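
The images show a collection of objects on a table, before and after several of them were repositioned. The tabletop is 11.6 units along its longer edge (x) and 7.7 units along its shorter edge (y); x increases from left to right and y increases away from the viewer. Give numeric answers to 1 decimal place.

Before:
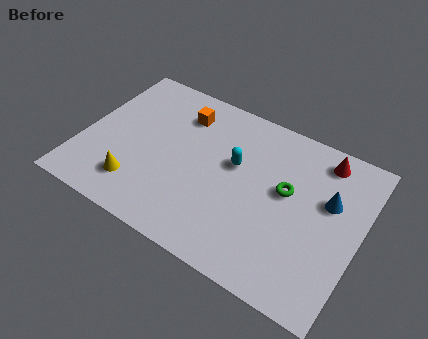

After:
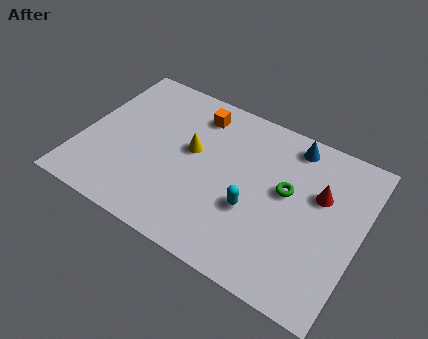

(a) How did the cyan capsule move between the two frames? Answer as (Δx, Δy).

(1.0, -1.7)

The cyan capsule started near (6.3, 4.6) and ended near (7.3, 2.9).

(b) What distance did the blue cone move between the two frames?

2.6

The blue cone was near (10.2, 4.8) before and (8.4, 6.7) after, so it travelled √(1.8² + 1.9²) ≈ 2.6 units.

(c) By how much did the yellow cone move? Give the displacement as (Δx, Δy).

(1.9, 2.7)

From the two frames, the yellow cone sits at roughly (2.6, 1.7) before and (4.5, 4.4) after.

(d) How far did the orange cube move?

0.7

From (3.8, 6.0) to (4.4, 6.3), the orange cube covered √(0.6² + 0.3²) ≈ 0.7 units.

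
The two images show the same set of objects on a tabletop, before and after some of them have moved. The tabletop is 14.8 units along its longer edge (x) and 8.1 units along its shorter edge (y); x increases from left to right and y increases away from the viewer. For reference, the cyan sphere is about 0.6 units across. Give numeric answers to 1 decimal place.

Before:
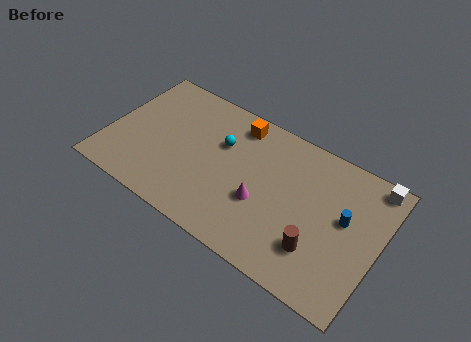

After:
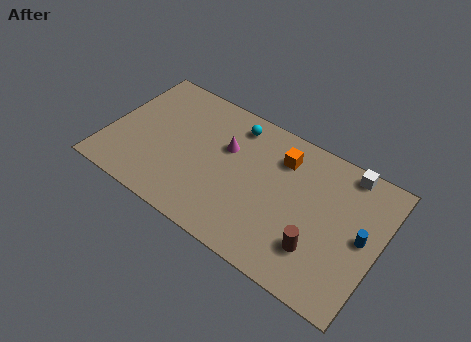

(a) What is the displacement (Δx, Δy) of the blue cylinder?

(1.0, -0.5)

The blue cylinder started near (12.9, 4.6) and ended near (13.9, 4.1).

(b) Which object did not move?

the brown cylinder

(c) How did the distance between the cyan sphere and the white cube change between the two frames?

-2.1

Before: roughly 8.2 units apart; after: 6.1. That's 2.1 units closer together.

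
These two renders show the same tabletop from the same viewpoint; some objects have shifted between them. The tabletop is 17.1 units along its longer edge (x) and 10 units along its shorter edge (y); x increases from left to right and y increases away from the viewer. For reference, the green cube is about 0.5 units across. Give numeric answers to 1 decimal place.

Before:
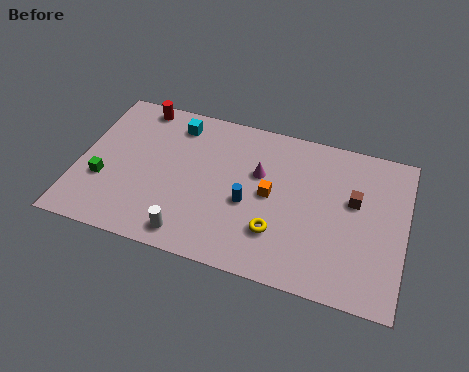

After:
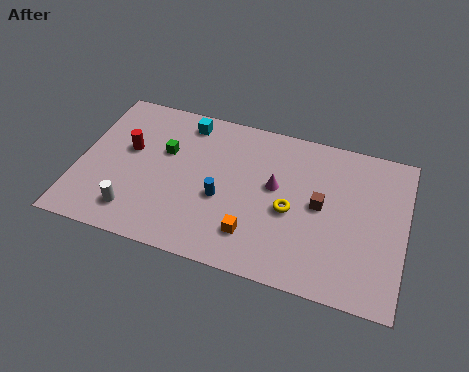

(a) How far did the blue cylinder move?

1.4

From (9.0, 4.2) to (7.6, 4.1), the blue cylinder covered √(1.4² + 0.1²) ≈ 1.4 units.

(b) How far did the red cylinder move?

3.1

The red cylinder moved from about (2.7, 9.0) to (2.5, 5.9), a distance of √(0.2² + 3.1²) ≈ 3.1.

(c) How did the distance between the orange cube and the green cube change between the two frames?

-2.4

The distance was about 8.8 in the first image and 6.4 in the second, so they moved 2.4 units closer together.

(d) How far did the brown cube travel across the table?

1.9

The brown cube was near (14.4, 6.0) before and (12.7, 5.2) after, so it travelled √(1.7² + 0.8²) ≈ 1.9 units.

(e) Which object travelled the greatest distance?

the green cube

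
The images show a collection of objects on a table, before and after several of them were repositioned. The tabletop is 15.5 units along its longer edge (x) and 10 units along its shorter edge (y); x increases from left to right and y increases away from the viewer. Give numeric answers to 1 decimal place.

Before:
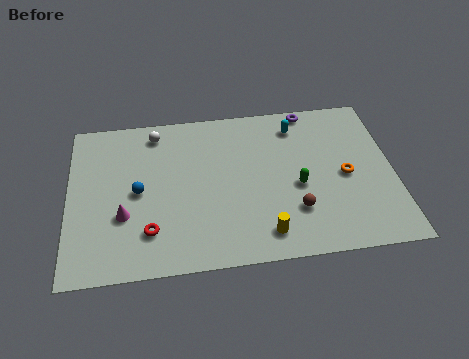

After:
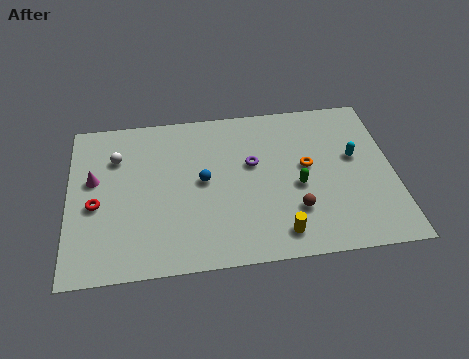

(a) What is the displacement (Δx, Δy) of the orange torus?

(-1.8, 0.8)

The orange torus started near (13.2, 4.7) and ended near (11.4, 5.5).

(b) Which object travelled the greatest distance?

the purple torus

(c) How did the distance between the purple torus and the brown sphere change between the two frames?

-2.8

The distance was about 6.5 in the first image and 3.7 in the second, so they moved 2.8 units closer together.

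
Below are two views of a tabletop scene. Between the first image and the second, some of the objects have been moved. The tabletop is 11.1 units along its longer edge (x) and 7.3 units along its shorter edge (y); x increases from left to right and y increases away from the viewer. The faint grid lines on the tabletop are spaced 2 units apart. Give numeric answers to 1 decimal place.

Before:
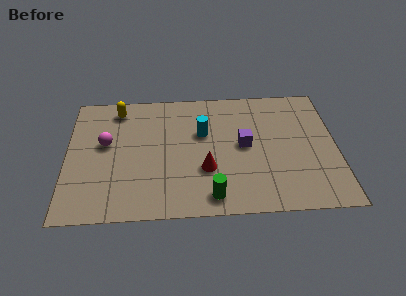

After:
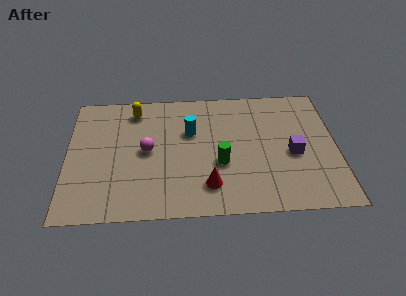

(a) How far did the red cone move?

0.9

The red cone was near (5.7, 2.5) before and (5.8, 1.6) after, so it travelled √(0.1² + 0.9²) ≈ 0.9 units.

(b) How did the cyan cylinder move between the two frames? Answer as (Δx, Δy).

(-0.5, 0.1)

The cyan cylinder was at about (5.6, 4.6) and moved to about (5.1, 4.7).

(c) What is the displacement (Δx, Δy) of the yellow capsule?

(0.7, -0.1)

From the two frames, the yellow capsule sits at roughly (2.1, 6.2) before and (2.8, 6.1) after.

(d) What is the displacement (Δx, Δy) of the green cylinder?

(0.4, 1.8)

From the two frames, the green cylinder sits at roughly (5.9, 1.0) before and (6.3, 2.8) after.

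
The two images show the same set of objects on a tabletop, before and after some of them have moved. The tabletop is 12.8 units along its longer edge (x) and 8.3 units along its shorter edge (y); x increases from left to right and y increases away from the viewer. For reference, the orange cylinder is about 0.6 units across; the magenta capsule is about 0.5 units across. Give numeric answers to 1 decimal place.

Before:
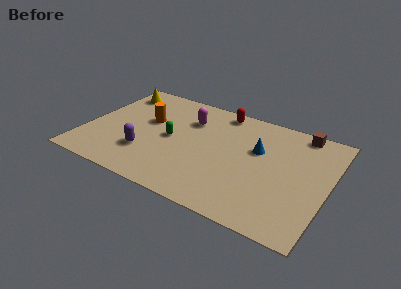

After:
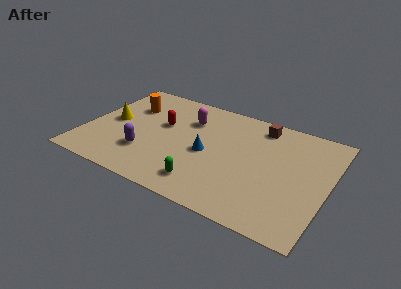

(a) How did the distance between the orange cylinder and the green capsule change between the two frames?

+4.7

They were about 1.7 units apart before and 6.4 after — 4.7 units further apart.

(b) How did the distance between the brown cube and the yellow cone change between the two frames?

-1.8

The distance was about 9.9 in the first image and 8.1 in the second, so they moved 1.8 units closer together.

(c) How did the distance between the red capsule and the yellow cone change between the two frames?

-2.9

The distance was about 5.6 in the first image and 2.7 in the second, so they moved 2.9 units closer together.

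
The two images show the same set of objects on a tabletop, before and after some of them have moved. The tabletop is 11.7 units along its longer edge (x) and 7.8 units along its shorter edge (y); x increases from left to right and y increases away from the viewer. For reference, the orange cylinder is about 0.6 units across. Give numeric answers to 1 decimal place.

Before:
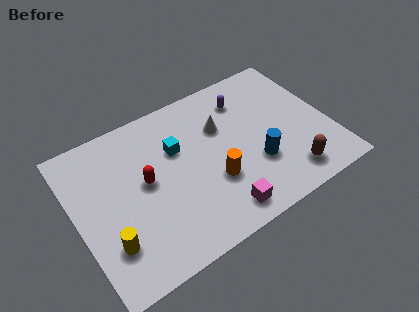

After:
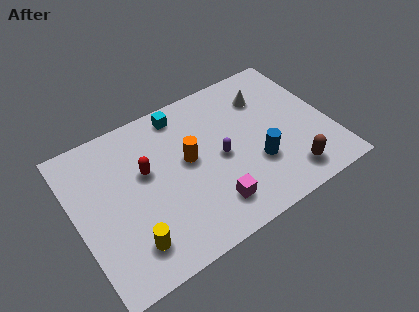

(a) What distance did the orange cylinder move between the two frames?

1.8

The orange cylinder moved from about (6.1, 2.7) to (5.2, 4.3), a distance of √(0.9² + 1.6²) ≈ 1.8.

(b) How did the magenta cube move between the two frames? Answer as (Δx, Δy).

(-0.3, 0.5)

The magenta cube started near (6.1, 1.1) and ended near (5.8, 1.6).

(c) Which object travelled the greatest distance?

the purple capsule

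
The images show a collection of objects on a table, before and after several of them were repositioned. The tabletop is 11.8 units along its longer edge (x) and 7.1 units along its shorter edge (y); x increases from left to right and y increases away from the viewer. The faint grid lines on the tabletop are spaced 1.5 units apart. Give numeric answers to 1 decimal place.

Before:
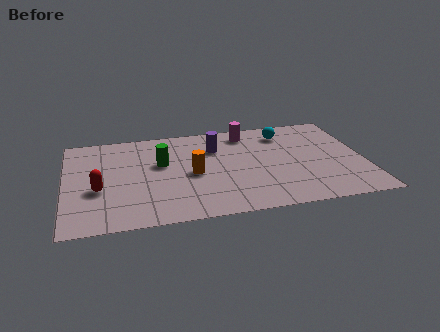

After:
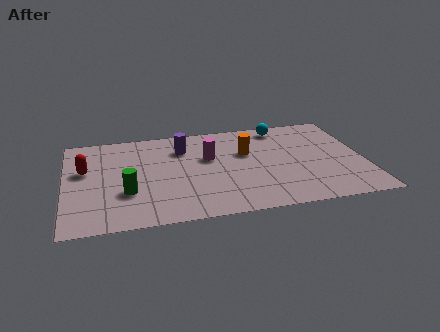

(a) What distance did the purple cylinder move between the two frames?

1.3

The purple cylinder was near (6.0, 5.1) before and (4.7, 5.3) after, so it travelled √(1.3² + 0.2²) ≈ 1.3 units.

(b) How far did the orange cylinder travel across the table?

2.5

From (5.0, 3.3) to (7.2, 4.5), the orange cylinder covered √(2.2² + 1.2²) ≈ 2.5 units.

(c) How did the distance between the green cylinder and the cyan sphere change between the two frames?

+2.2

Before: roughly 5.2 units apart; after: 7.4. That's 2.2 units further apart.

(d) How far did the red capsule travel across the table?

1.6

The red capsule was near (1.3, 2.8) before and (0.8, 4.3) after, so it travelled √(0.5² + 1.5²) ≈ 1.6 units.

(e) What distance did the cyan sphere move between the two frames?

0.5

The cyan sphere moved from about (8.8, 5.7) to (8.7, 6.2), a distance of √(0.1² + 0.5²) ≈ 0.5.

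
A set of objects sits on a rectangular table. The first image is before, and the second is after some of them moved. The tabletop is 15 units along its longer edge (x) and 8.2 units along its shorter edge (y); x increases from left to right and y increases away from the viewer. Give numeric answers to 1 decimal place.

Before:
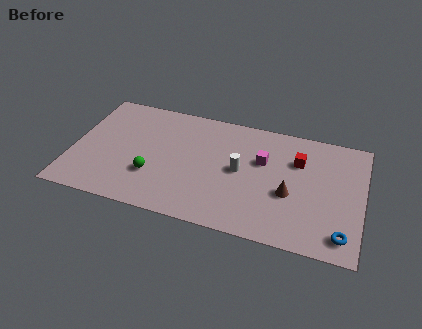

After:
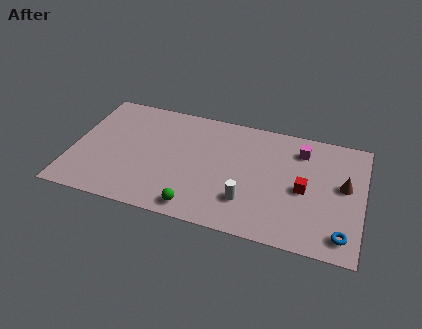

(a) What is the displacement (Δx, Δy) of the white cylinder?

(0.5, -2.0)

The white cylinder started near (8.7, 4.2) and ended near (9.2, 2.2).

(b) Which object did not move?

the blue torus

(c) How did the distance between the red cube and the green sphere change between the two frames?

-1.9

Before: roughly 7.9 units apart; after: 6.0. That's 1.9 units closer together.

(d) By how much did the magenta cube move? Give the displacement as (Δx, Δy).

(1.9, 1.3)

The magenta cube was at about (9.8, 5.2) and moved to about (11.7, 6.5).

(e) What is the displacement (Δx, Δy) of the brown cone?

(2.7, 1.3)

From the two frames, the brown cone sits at roughly (11.3, 3.3) before and (14.0, 4.6) after.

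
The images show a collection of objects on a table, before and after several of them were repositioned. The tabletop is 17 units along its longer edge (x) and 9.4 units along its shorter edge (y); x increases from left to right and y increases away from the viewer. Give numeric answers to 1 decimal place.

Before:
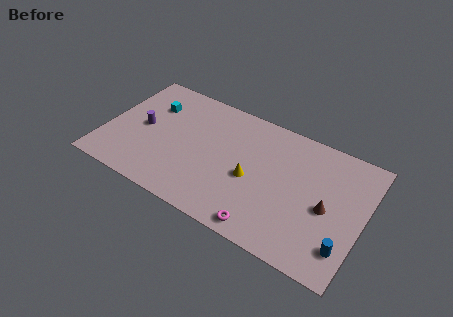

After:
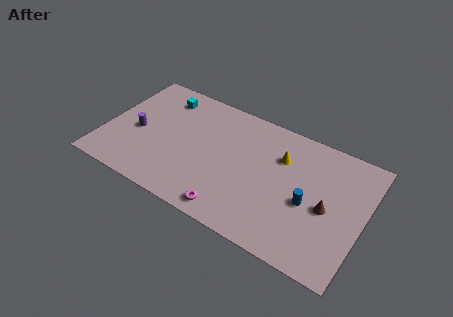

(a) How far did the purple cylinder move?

0.6

From (2.4, 4.7) to (2.1, 4.2), the purple cylinder covered √(0.3² + 0.5²) ≈ 0.6 units.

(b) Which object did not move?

the brown cone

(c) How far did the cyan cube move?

1.2

From (2.7, 6.7) to (3.3, 7.7), the cyan cube covered √(0.6² + 1.0²) ≈ 1.2 units.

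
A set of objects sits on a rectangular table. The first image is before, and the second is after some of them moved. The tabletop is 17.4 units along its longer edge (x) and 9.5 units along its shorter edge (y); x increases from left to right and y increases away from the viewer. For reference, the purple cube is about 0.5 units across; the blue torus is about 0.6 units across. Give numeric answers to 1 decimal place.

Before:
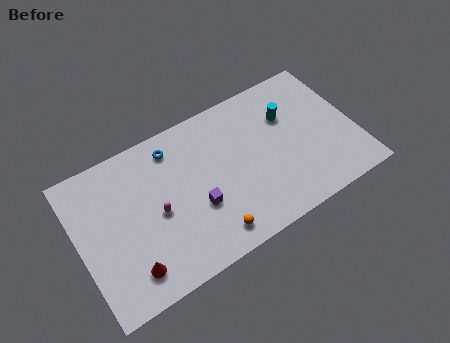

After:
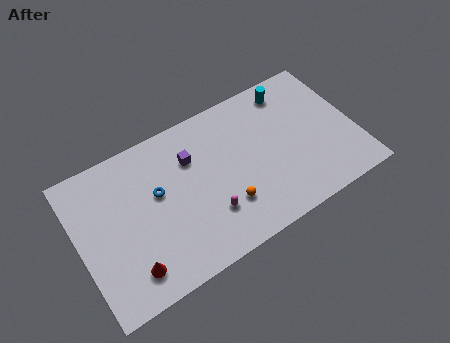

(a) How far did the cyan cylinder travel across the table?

1.6

From (13.5, 6.5) to (13.9, 8.1), the cyan cylinder covered √(0.4² + 1.6²) ≈ 1.6 units.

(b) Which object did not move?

the red cone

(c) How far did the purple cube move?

3.2

The purple cube was near (7.2, 3.5) before and (7.3, 6.7) after, so it travelled √(0.1² + 3.2²) ≈ 3.2 units.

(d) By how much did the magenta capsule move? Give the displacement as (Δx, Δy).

(3.0, -1.7)

From the two frames, the magenta capsule sits at roughly (4.8, 4.4) before and (7.8, 2.7) after.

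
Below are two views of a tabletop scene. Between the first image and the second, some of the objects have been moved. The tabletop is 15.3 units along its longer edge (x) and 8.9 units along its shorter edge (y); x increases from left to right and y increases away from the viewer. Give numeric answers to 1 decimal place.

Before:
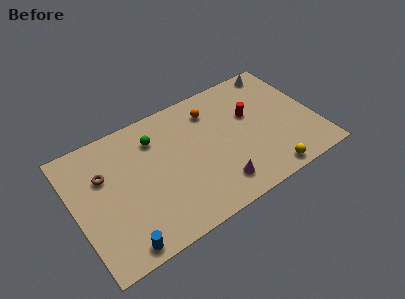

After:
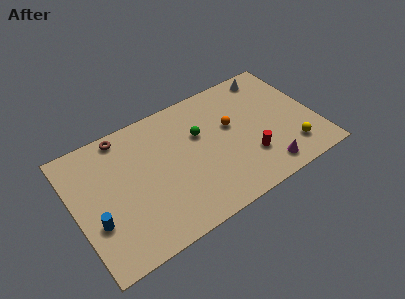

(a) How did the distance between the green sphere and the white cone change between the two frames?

-3.0

They were about 8.4 units apart before and 5.4 after — 3.0 units closer together.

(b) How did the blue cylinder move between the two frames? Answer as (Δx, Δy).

(-1.2, 2.2)

From the two frames, the blue cylinder sits at roughly (2.3, 0.9) before and (1.1, 3.1) after.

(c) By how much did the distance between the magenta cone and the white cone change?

-1.4

Before: roughly 8.1 units apart; after: 6.7. That's 1.4 units closer together.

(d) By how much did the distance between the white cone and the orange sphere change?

-0.8

Before: roughly 4.7 units apart; after: 3.9. That's 0.8 units closer together.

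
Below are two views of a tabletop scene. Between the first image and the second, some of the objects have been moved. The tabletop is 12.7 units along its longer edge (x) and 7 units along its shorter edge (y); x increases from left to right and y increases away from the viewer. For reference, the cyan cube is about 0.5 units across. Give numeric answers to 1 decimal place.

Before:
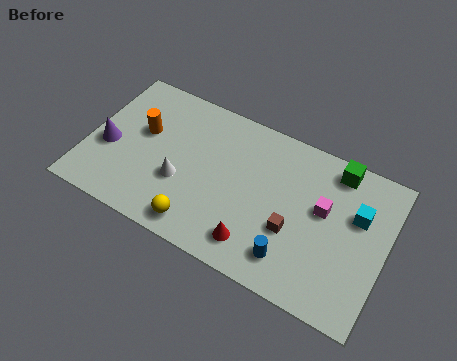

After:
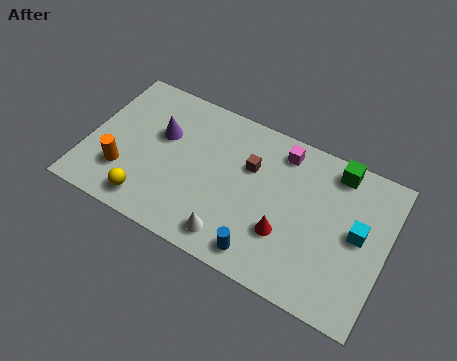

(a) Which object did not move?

the green cube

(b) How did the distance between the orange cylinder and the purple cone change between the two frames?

+0.9

The distance was about 1.8 in the first image and 2.7 in the second, so they moved 0.9 units further apart.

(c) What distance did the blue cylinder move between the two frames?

1.3

The blue cylinder moved from about (9.0, 1.4) to (7.8, 1.0), a distance of √(1.2² + 0.4²) ≈ 1.3.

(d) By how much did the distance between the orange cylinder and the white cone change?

+2.4

Before: roughly 2.5 units apart; after: 4.9. That's 2.4 units further apart.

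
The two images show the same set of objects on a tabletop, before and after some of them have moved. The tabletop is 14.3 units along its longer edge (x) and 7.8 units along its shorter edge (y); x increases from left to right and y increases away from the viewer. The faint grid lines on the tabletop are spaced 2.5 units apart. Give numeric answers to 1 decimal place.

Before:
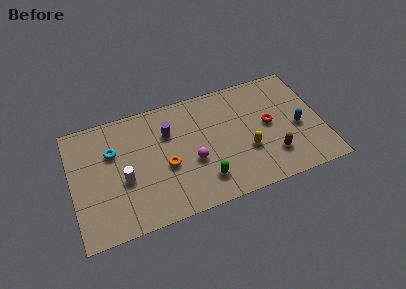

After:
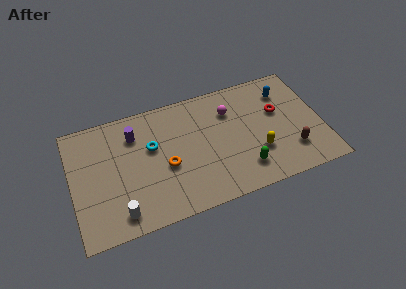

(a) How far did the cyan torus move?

2.2

From (2.4, 5.2) to (4.6, 4.8), the cyan torus covered √(2.2² + 0.4²) ≈ 2.2 units.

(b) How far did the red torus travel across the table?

0.9

The red torus moved from about (11.3, 4.1) to (11.9, 4.8), a distance of √(0.6² + 0.7²) ≈ 0.9.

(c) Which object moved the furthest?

the magenta sphere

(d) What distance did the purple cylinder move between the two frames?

2.0

The purple cylinder moved from about (5.6, 5.4) to (3.7, 5.9), a distance of √(1.9² + 0.5²) ≈ 2.0.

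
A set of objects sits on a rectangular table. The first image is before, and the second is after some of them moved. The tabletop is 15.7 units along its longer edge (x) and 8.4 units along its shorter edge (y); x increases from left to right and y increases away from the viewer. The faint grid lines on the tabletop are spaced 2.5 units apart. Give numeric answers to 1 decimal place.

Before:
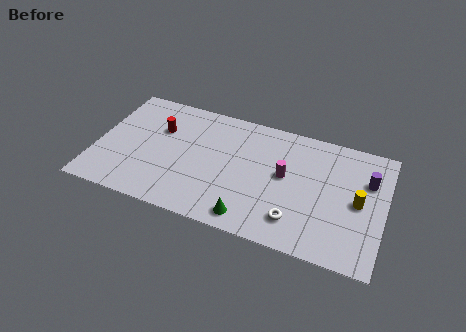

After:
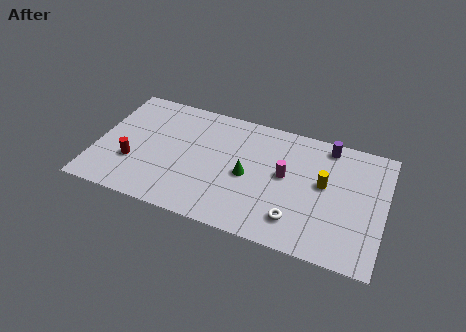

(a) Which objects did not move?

the magenta cylinder and the white torus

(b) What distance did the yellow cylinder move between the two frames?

2.0

The yellow cylinder was near (14.3, 4.1) before and (12.4, 4.7) after, so it travelled √(1.9² + 0.6²) ≈ 2.0 units.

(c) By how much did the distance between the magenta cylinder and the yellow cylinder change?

-1.9

They were about 4.0 units apart before and 2.1 after — 1.9 units closer together.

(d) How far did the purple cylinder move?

2.9

The purple cylinder was near (14.7, 5.7) before and (12.4, 7.4) after, so it travelled √(2.3² + 1.7²) ≈ 2.9 units.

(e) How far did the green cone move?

2.8

The green cone moved from about (8.7, 1.1) to (8.3, 3.9), a distance of √(0.4² + 2.8²) ≈ 2.8.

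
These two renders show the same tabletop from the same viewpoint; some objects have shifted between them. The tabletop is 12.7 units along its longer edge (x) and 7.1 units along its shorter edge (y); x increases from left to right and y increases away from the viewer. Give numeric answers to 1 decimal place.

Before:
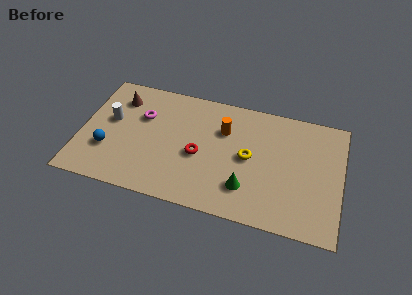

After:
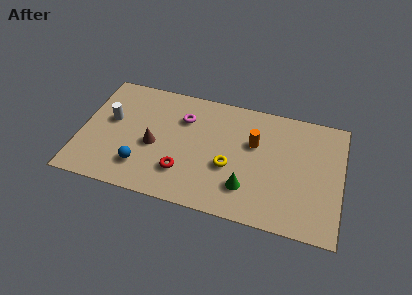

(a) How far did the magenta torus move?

2.0

The magenta torus was near (2.9, 4.7) before and (4.9, 5.1) after, so it travelled √(2.0² + 0.4²) ≈ 2.0 units.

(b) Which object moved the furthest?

the brown cone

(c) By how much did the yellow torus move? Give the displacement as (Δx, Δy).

(-0.9, -0.8)

The yellow torus was at about (8.2, 3.6) and moved to about (7.3, 2.8).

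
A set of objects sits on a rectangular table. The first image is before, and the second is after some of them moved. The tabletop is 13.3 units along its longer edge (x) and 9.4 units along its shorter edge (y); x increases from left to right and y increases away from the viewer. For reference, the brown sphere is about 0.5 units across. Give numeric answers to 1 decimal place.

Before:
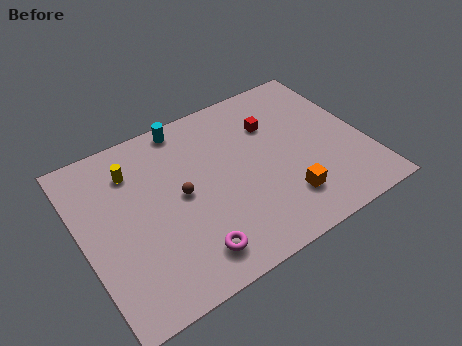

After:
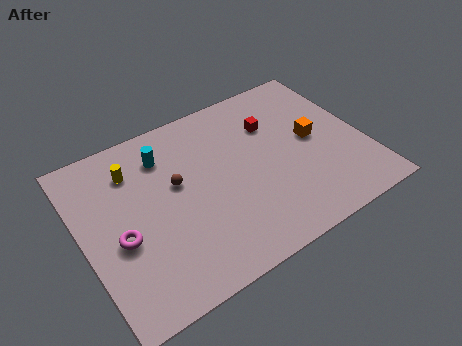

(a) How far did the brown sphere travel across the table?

0.7

From (4.6, 4.8) to (4.5, 5.5), the brown sphere covered √(0.1² + 0.7²) ≈ 0.7 units.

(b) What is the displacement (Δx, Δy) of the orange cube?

(1.9, 2.7)

The orange cube started near (9.1, 2.2) and ended near (11.0, 4.9).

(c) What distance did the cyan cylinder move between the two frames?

1.7

The cyan cylinder moved from about (5.4, 8.5) to (4.2, 7.3), a distance of √(1.2² + 1.2²) ≈ 1.7.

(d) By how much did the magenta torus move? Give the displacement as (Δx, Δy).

(-2.9, 2.3)

From the two frames, the magenta torus sits at roughly (4.5, 1.6) before and (1.6, 3.9) after.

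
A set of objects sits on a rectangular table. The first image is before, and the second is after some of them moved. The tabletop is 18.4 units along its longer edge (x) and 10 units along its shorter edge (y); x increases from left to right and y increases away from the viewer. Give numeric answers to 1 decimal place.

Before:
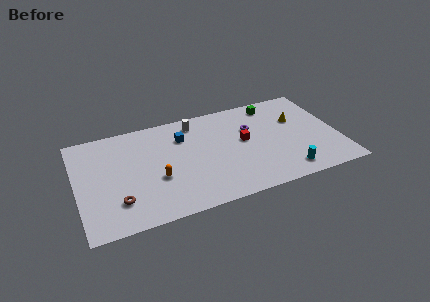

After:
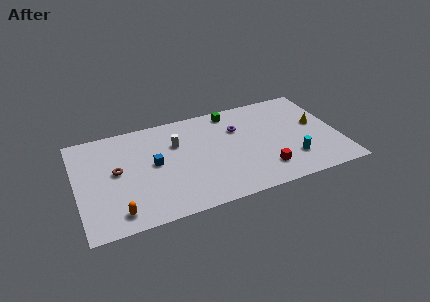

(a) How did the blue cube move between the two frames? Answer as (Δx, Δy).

(-2.2, -2.0)

From the two frames, the blue cube sits at roughly (7.6, 7.3) before and (5.4, 5.3) after.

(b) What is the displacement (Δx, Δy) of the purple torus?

(-0.9, 0.3)

The purple torus was at about (12.4, 6.6) and moved to about (11.5, 6.9).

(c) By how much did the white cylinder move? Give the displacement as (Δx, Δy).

(-1.5, -1.7)

The white cylinder started near (8.6, 8.5) and ended near (7.1, 6.8).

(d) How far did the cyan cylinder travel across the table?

1.2

From (14.4, 1.5) to (14.9, 2.6), the cyan cylinder covered √(0.5² + 1.1²) ≈ 1.2 units.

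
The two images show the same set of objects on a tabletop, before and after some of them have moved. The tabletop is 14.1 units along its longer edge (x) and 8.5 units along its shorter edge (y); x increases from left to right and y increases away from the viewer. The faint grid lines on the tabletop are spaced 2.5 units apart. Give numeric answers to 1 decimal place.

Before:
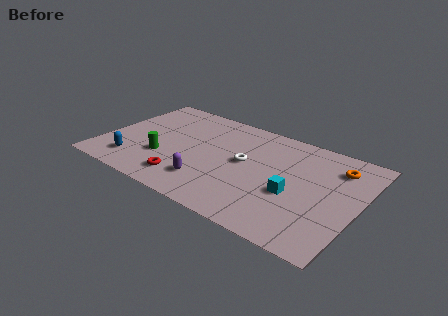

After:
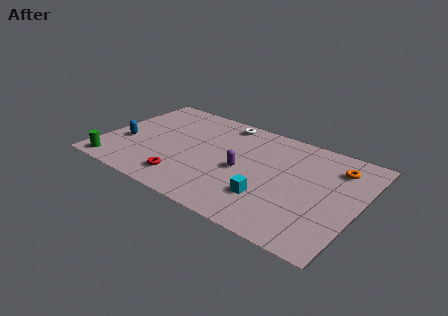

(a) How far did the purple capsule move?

2.5

The purple capsule was near (6.2, 2.0) before and (7.8, 3.9) after, so it travelled √(1.6² + 1.9²) ≈ 2.5 units.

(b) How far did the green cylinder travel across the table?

3.1

The green cylinder was near (3.5, 2.8) before and (1.1, 0.9) after, so it travelled √(2.4² + 1.9²) ≈ 3.1 units.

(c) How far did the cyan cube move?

1.6

From (10.7, 3.4) to (9.5, 2.4), the cyan cube covered √(1.2² + 1.0²) ≈ 1.6 units.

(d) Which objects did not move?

the red torus and the orange torus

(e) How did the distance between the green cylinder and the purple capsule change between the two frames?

+4.5

The distance was about 2.8 in the first image and 7.3 in the second, so they moved 4.5 units further apart.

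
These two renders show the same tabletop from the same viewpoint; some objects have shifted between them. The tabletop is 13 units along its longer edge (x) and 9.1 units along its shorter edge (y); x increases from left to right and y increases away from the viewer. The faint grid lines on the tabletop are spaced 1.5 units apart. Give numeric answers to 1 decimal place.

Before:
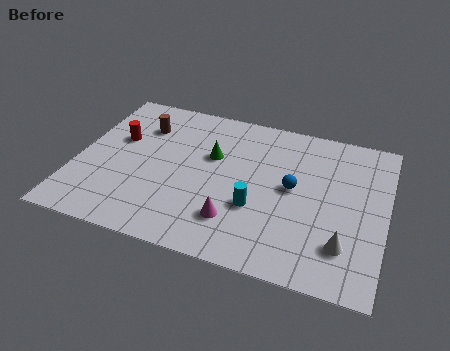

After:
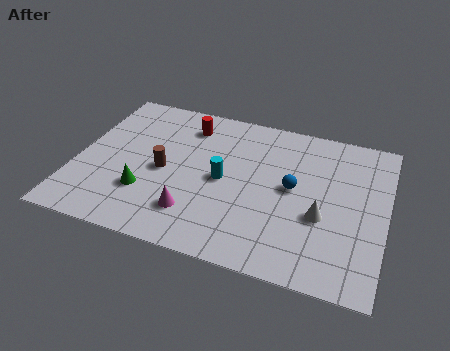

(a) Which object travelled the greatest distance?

the green cone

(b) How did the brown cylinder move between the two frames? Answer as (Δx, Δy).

(1.2, -2.5)

The brown cylinder started near (2.5, 6.7) and ended near (3.7, 4.2).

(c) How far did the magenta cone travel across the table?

1.7

The magenta cone was near (6.9, 2.2) before and (5.2, 2.1) after, so it travelled √(1.7² + 0.1²) ≈ 1.7 units.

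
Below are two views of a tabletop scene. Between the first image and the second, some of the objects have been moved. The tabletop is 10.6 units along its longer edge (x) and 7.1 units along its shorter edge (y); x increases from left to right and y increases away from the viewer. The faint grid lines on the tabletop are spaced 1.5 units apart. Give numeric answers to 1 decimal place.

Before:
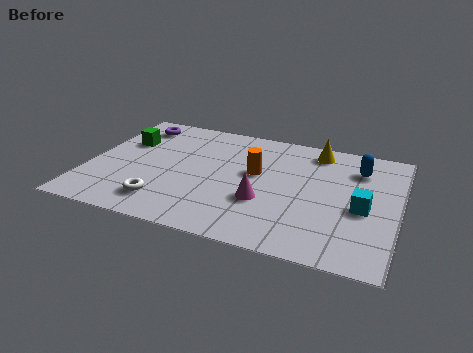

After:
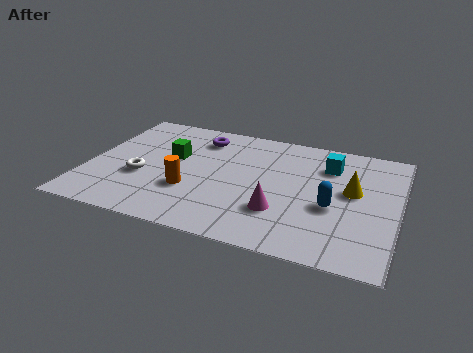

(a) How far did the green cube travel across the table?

1.8

The green cube moved from about (1.1, 4.7) to (2.8, 4.2), a distance of √(1.7² + 0.5²) ≈ 1.8.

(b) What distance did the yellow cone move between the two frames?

2.5

The yellow cone moved from about (7.6, 6.1) to (9.0, 4.0), a distance of √(1.4² + 2.1²) ≈ 2.5.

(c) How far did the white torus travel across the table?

1.6

The white torus was near (2.8, 1.4) before and (1.9, 2.7) after, so it travelled √(0.9² + 1.3²) ≈ 1.6 units.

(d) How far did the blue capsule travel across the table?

2.6

The blue capsule was near (9.1, 5.4) before and (8.4, 2.9) after, so it travelled √(0.7² + 2.5²) ≈ 2.6 units.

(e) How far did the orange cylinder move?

2.7

The orange cylinder moved from about (5.7, 4.1) to (3.6, 2.4), a distance of √(2.1² + 1.7²) ≈ 2.7.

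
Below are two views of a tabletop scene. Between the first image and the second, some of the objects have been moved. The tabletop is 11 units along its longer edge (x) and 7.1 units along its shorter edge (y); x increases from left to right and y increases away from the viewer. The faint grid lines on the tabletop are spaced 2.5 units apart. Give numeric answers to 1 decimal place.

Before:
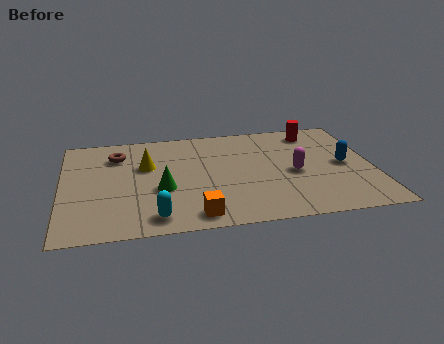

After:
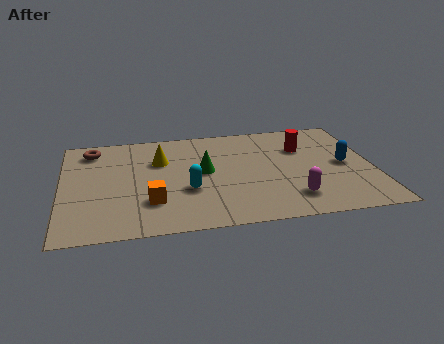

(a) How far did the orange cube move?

1.9

The orange cube was near (4.6, 0.9) before and (3.1, 2.0) after, so it travelled √(1.5² + 1.1²) ≈ 1.9 units.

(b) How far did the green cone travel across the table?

1.8

From (3.5, 2.8) to (5.0, 3.8), the green cone covered √(1.5² + 1.0²) ≈ 1.8 units.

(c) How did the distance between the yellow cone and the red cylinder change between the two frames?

-1.2

The distance was about 6.3 in the first image and 5.1 in the second, so they moved 1.2 units closer together.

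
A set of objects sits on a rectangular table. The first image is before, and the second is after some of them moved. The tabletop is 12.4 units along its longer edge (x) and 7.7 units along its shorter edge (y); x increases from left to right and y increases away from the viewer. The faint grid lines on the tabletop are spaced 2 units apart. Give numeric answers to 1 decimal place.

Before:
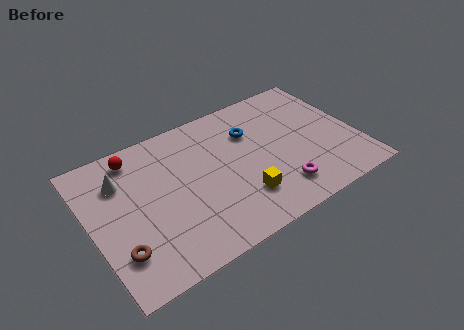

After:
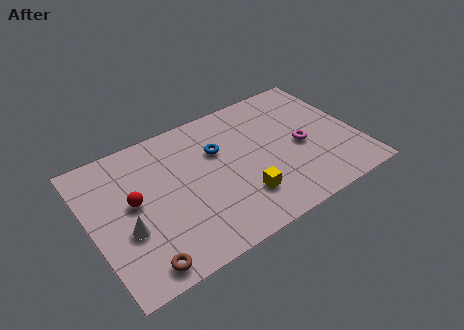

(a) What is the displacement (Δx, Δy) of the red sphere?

(-0.4, -2.4)

From the two frames, the red sphere sits at roughly (2.4, 6.6) before and (2.0, 4.2) after.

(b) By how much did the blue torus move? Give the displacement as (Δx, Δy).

(-1.6, -0.3)

The blue torus was at about (7.7, 5.4) and moved to about (6.1, 5.1).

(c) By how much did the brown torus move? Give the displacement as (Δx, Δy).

(0.8, -1.1)

The brown torus was at about (1.0, 2.0) and moved to about (1.8, 0.9).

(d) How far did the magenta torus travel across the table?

2.4

From (8.4, 1.6) to (9.8, 3.5), the magenta torus covered √(1.4² + 1.9²) ≈ 2.4 units.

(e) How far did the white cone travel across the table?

2.7

The white cone was near (1.6, 5.6) before and (1.5, 2.9) after, so it travelled √(0.1² + 2.7²) ≈ 2.7 units.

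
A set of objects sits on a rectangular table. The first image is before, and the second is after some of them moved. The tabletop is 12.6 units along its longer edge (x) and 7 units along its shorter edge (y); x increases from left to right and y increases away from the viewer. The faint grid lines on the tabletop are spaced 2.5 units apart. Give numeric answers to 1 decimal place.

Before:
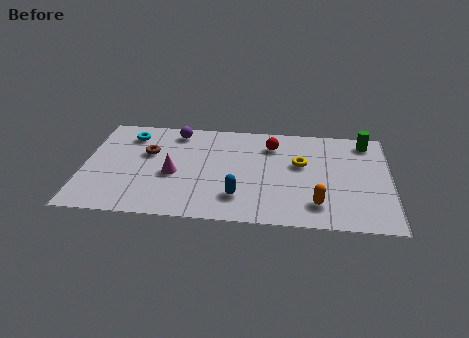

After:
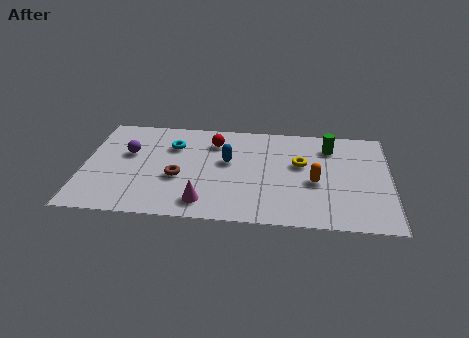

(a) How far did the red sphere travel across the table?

2.4

The red sphere moved from about (7.7, 5.4) to (5.3, 5.4), a distance of √(2.4² + 0.0²) ≈ 2.4.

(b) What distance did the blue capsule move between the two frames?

2.5

From (6.4, 1.7) to (5.9, 4.1), the blue capsule covered √(0.5² + 2.4²) ≈ 2.5 units.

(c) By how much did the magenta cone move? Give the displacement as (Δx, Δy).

(1.3, -1.8)

The magenta cone was at about (3.7, 3.0) and moved to about (5.0, 1.2).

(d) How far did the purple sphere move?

2.5

From (3.7, 6.0) to (1.8, 4.3), the purple sphere covered √(1.9² + 1.7²) ≈ 2.5 units.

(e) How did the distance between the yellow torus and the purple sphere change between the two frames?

+1.6

Before: roughly 5.5 units apart; after: 7.1. That's 1.6 units further apart.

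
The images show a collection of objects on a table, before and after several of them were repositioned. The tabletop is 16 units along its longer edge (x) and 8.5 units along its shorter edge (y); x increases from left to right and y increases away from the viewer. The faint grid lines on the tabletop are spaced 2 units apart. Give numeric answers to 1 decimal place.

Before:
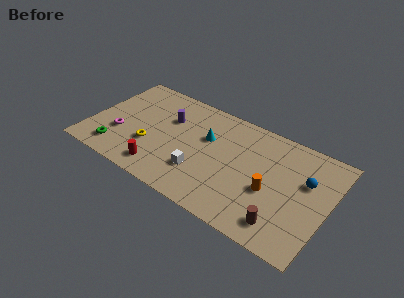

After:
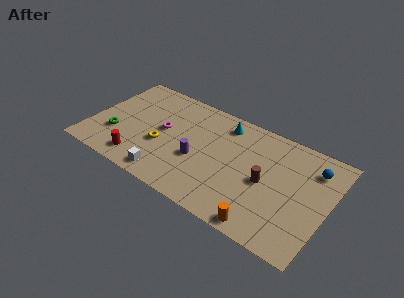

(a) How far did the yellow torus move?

0.8

The yellow torus moved from about (4.2, 2.9) to (4.9, 3.3), a distance of √(0.7² + 0.4²) ≈ 0.8.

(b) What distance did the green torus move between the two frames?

1.2

The green torus moved from about (2.1, 1.5) to (1.8, 2.7), a distance of √(0.3² + 1.2²) ≈ 1.2.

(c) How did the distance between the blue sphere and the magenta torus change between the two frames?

-2.5

The distance was about 12.6 in the first image and 10.1 in the second, so they moved 2.5 units closer together.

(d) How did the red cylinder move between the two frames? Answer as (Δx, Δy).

(-1.5, 0.0)

The red cylinder started near (5.2, 1.4) and ended near (3.7, 1.4).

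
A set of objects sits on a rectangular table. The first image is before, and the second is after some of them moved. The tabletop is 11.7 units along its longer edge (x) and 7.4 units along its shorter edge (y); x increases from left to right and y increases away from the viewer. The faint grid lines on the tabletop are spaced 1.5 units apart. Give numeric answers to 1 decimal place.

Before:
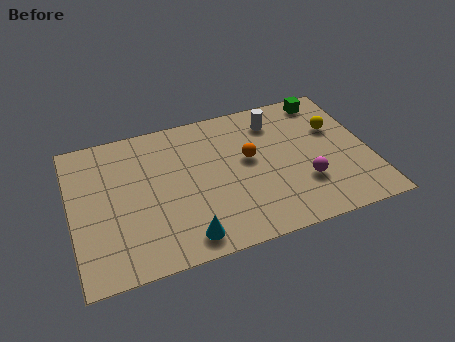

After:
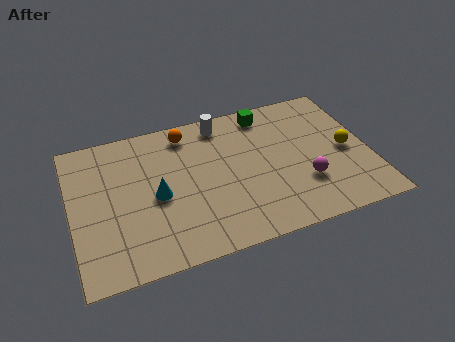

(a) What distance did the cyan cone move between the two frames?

2.6

From (4.2, 1.0) to (3.3, 3.4), the cyan cone covered √(0.9² + 2.4²) ≈ 2.6 units.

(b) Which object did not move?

the magenta sphere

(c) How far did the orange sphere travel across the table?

3.1

The orange sphere moved from about (7.0, 4.2) to (4.7, 6.3), a distance of √(2.3² + 2.1²) ≈ 3.1.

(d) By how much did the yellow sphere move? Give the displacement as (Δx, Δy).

(0.3, -1.3)

The yellow sphere was at about (10.5, 4.8) and moved to about (10.8, 3.5).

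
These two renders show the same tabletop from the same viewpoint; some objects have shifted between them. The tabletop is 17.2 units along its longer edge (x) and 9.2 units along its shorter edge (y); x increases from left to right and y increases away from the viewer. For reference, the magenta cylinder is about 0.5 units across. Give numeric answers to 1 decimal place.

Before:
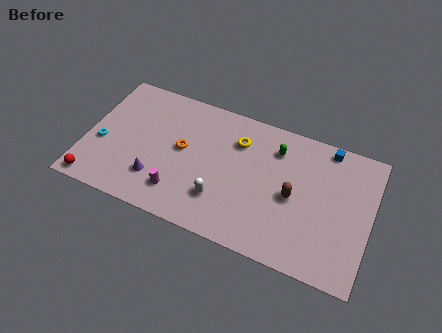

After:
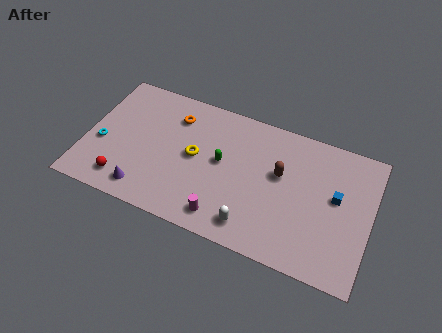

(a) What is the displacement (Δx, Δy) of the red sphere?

(1.7, 0.7)

The red sphere was at about (0.9, 0.9) and moved to about (2.6, 1.6).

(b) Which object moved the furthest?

the green capsule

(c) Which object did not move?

the cyan torus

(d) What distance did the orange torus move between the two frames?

2.2

The orange torus moved from about (5.8, 5.0) to (5.1, 7.1), a distance of √(0.7² + 2.1²) ≈ 2.2.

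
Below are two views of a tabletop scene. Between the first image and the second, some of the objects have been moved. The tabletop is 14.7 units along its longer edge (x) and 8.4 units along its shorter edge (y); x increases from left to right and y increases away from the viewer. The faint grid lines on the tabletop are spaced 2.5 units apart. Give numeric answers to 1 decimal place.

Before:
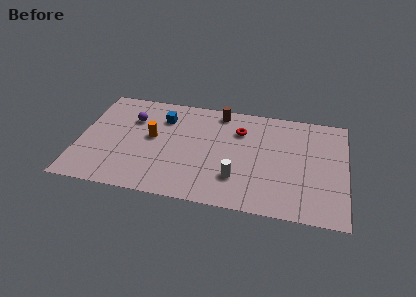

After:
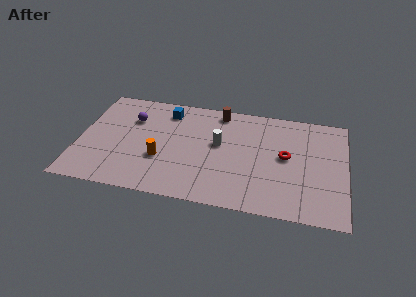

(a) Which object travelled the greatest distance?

the red torus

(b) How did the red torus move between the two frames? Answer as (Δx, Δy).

(2.6, -1.6)

The red torus was at about (8.8, 6.1) and moved to about (11.4, 4.5).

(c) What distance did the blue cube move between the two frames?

0.6

From (4.5, 6.3) to (4.7, 6.9), the blue cube covered √(0.2² + 0.6²) ≈ 0.6 units.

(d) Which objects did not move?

the brown cylinder and the purple sphere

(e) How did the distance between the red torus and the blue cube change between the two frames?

+2.8

Before: roughly 4.3 units apart; after: 7.1. That's 2.8 units further apart.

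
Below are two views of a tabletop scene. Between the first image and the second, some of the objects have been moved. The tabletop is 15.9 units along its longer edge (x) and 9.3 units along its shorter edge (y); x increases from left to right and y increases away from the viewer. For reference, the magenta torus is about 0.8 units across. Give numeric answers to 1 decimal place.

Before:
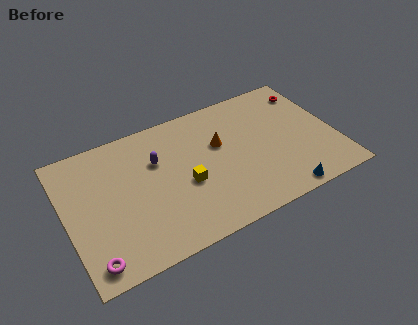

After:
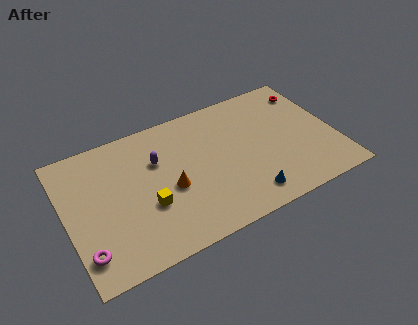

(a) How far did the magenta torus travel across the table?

0.8

The magenta torus was near (1.1, 1.2) before and (0.8, 1.9) after, so it travelled √(0.3² + 0.7²) ≈ 0.8 units.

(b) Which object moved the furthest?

the orange cone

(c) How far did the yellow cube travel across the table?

2.4

The yellow cube was near (6.9, 3.9) before and (4.6, 3.4) after, so it travelled √(2.3² + 0.5²) ≈ 2.4 units.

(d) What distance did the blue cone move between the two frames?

2.1

The blue cone was near (12.2, 0.8) before and (10.2, 1.5) after, so it travelled √(2.0² + 0.7²) ≈ 2.1 units.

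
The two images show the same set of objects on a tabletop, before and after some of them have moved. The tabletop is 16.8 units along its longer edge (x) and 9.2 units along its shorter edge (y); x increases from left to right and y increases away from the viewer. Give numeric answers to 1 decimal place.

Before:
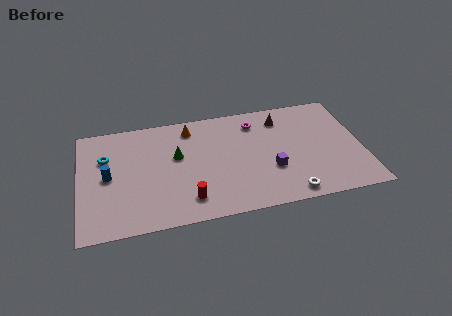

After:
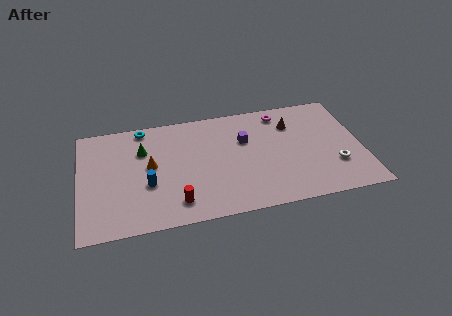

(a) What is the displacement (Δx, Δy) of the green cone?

(-2.0, 0.9)

From the two frames, the green cone sits at roughly (5.8, 5.5) before and (3.8, 6.4) after.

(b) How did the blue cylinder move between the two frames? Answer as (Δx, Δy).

(2.3, -1.1)

The blue cylinder was at about (1.7, 4.6) and moved to about (4.0, 3.5).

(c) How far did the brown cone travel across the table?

0.8

From (12.2, 7.4) to (12.8, 6.8), the brown cone covered √(0.6² + 0.6²) ≈ 0.8 units.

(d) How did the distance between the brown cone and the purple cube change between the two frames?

-1.3

They were about 4.3 units apart before and 3.0 after — 1.3 units closer together.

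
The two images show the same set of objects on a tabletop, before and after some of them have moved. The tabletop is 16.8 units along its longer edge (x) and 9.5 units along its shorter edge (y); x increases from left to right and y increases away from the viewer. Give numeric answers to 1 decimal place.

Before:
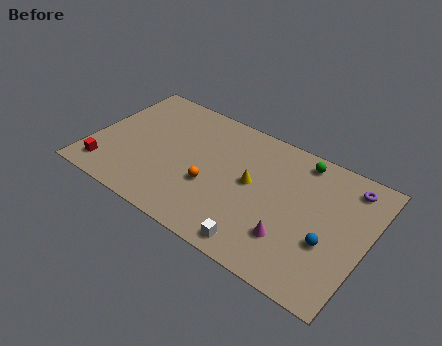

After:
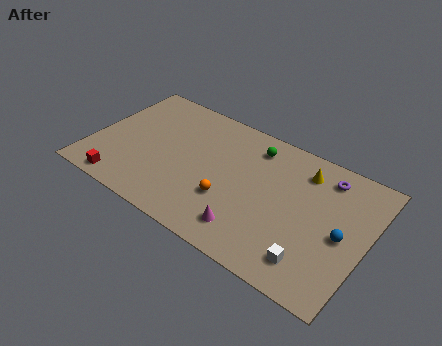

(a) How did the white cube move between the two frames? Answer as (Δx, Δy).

(3.1, 0.7)

The white cube was at about (10.9, 1.1) and moved to about (14.0, 1.8).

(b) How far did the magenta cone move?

2.5

The magenta cone moved from about (12.6, 2.6) to (10.2, 1.8), a distance of √(2.4² + 0.8²) ≈ 2.5.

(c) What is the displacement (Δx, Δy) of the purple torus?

(-1.4, -0.1)

The purple torus was at about (15.3, 8.0) and moved to about (13.9, 7.9).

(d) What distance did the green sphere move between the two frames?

2.8

The green sphere moved from about (12.3, 8.3) to (9.5, 7.8), a distance of √(2.8² + 0.5²) ≈ 2.8.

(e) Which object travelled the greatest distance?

the yellow cone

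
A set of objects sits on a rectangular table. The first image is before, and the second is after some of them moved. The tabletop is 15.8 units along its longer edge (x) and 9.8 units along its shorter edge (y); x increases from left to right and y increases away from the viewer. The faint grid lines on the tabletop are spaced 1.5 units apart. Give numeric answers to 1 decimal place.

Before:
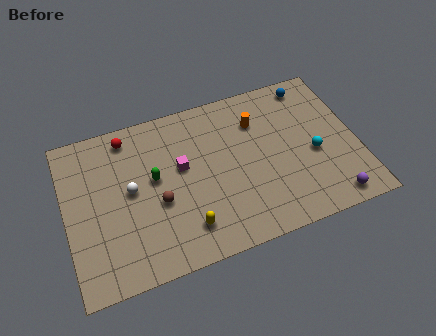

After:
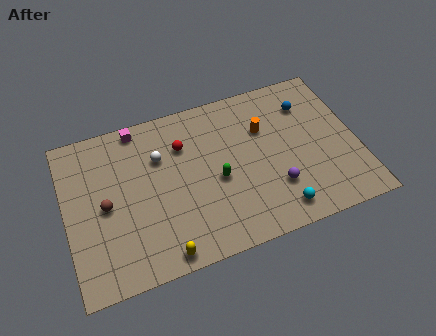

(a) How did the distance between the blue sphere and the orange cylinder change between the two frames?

-0.8

They were about 3.4 units apart before and 2.6 after — 0.8 units closer together.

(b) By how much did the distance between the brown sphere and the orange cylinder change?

+2.5

Before: roughly 6.5 units apart; after: 9.0. That's 2.5 units further apart.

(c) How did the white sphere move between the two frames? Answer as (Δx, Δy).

(1.7, 1.5)

The white sphere started near (3.5, 5.2) and ended near (5.2, 6.7).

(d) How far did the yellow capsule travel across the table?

1.8

The yellow capsule moved from about (6.2, 2.0) to (4.8, 0.9), a distance of √(1.4² + 1.1²) ≈ 1.8.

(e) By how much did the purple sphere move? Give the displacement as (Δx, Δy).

(-2.9, 1.7)

From the two frames, the purple sphere sits at roughly (14.0, 1.1) before and (11.1, 2.8) after.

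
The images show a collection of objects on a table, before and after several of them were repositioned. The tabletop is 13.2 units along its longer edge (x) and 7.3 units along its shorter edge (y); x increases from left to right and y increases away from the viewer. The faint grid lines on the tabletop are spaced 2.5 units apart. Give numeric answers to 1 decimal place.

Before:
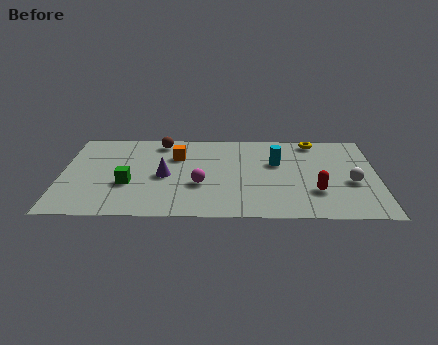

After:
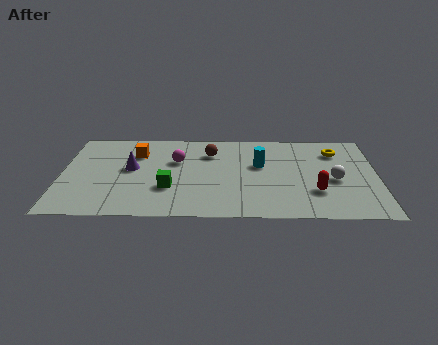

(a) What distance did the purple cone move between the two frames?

1.5

From (4.3, 3.4) to (2.9, 4.0), the purple cone covered √(1.4² + 0.6²) ≈ 1.5 units.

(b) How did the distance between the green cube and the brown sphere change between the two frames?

-0.4

Before: roughly 3.8 units apart; after: 3.4. That's 0.4 units closer together.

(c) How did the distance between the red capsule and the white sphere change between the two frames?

-0.4

They were about 1.7 units apart before and 1.3 after — 0.4 units closer together.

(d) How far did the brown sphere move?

2.3

From (4.1, 6.3) to (6.2, 5.4), the brown sphere covered √(2.1² + 0.9²) ≈ 2.3 units.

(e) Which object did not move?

the red capsule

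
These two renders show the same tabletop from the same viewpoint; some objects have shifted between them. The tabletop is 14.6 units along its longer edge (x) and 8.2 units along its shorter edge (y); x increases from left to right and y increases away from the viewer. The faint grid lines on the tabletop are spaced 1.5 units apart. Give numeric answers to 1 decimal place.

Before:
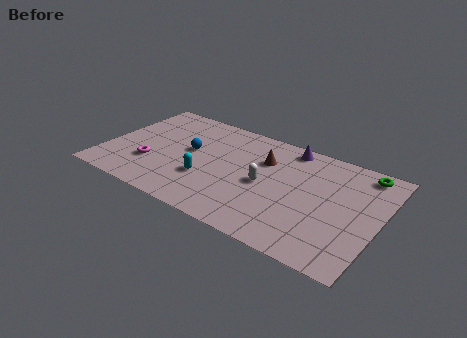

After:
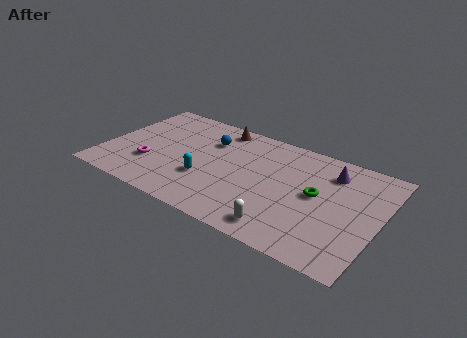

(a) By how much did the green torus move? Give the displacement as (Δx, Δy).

(-2.1, -2.8)

The green torus started near (13.4, 7.2) and ended near (11.3, 4.4).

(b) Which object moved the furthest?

the green torus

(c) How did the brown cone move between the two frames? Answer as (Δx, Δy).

(-2.7, 1.5)

From the two frames, the brown cone sits at roughly (8.3, 5.7) before and (5.6, 7.2) after.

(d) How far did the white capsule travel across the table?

3.0

The white capsule moved from about (8.6, 3.9) to (10.0, 1.2), a distance of √(1.4² + 2.7²) ≈ 3.0.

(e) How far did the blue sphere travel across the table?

1.6

The blue sphere was near (4.4, 4.6) before and (5.3, 5.9) after, so it travelled √(0.9² + 1.3²) ≈ 1.6 units.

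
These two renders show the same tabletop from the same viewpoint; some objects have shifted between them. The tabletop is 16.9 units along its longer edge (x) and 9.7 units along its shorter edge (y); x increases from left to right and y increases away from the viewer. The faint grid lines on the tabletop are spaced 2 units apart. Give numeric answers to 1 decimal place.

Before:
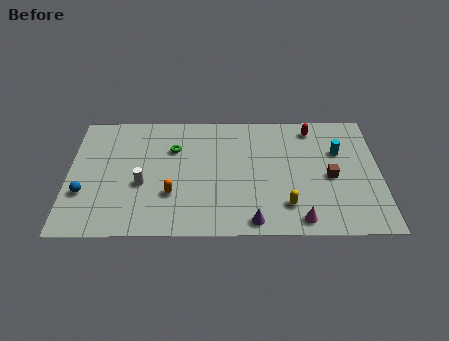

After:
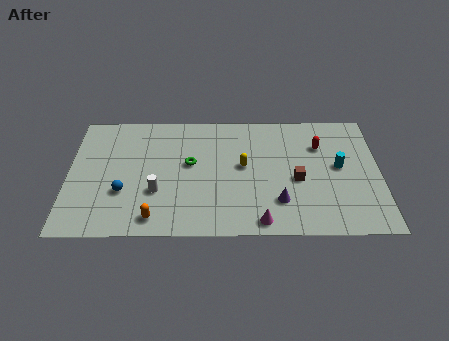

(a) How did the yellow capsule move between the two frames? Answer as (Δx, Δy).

(-2.3, 3.1)

From the two frames, the yellow capsule sits at roughly (11.8, 2.2) before and (9.5, 5.3) after.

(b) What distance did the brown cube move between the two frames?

1.8

The brown cube was near (14.2, 4.4) before and (12.4, 4.2) after, so it travelled √(1.8² + 0.2²) ≈ 1.8 units.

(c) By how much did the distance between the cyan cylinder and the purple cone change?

-2.9

Before: roughly 7.2 units apart; after: 4.3. That's 2.9 units closer together.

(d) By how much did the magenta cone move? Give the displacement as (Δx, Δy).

(-2.1, -0.1)

The magenta cone started near (12.5, 1.1) and ended near (10.4, 1.0).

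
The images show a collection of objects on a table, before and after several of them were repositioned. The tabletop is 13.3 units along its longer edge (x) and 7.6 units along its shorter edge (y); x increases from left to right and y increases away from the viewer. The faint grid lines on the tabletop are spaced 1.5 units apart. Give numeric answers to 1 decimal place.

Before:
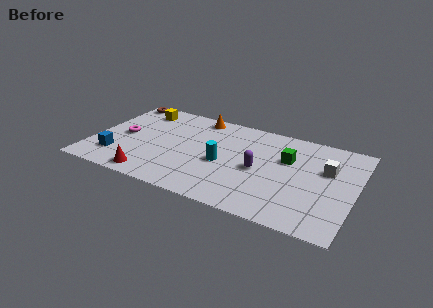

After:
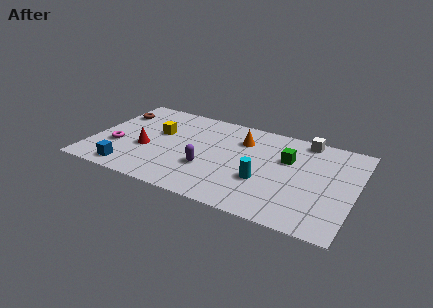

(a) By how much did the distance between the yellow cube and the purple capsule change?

-3.6

They were about 7.0 units apart before and 3.4 after — 3.6 units closer together.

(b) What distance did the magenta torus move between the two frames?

1.0

From (1.5, 3.7) to (1.3, 2.7), the magenta torus covered √(0.2² + 1.0²) ≈ 1.0 units.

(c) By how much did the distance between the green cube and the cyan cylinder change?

-1.1

Before: roughly 3.5 units apart; after: 2.4. That's 1.1 units closer together.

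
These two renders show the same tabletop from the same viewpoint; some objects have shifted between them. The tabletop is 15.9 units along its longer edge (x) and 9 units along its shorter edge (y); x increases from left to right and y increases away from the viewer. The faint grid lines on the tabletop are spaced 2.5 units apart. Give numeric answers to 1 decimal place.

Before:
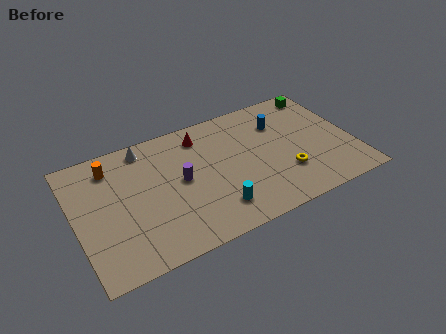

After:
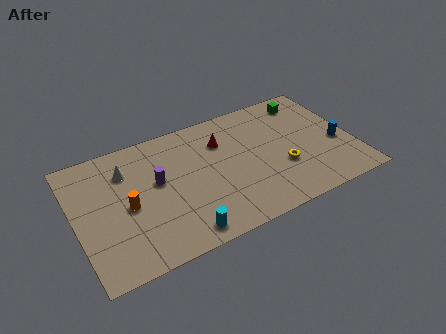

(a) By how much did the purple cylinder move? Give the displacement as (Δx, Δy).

(-1.3, 0.5)

The purple cylinder started near (6.0, 4.7) and ended near (4.7, 5.2).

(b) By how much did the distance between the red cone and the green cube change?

-1.9

The distance was about 7.2 in the first image and 5.3 in the second, so they moved 1.9 units closer together.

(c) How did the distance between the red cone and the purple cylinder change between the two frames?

+1.0

They were about 3.1 units apart before and 4.1 after — 1.0 units further apart.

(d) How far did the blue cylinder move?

4.1

The blue cylinder moved from about (12.0, 6.5) to (15.0, 3.7), a distance of √(3.0² + 2.8²) ≈ 4.1.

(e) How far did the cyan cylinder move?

2.2

The cyan cylinder was near (7.6, 1.9) before and (5.6, 1.1) after, so it travelled √(2.0² + 0.8²) ≈ 2.2 units.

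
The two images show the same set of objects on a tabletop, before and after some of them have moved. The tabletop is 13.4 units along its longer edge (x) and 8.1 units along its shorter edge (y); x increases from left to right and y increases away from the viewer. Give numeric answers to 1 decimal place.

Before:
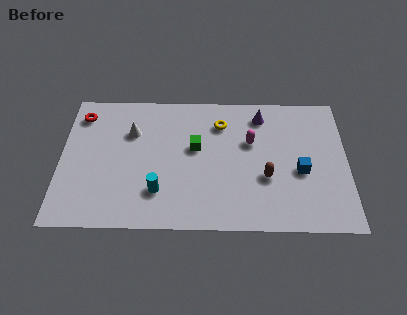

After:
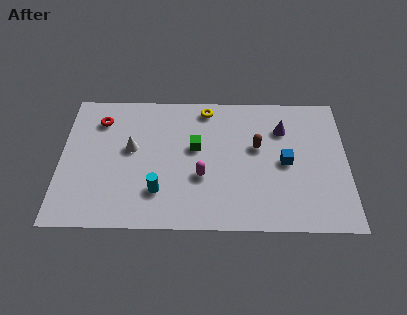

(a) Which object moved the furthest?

the magenta capsule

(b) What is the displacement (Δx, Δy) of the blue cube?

(-0.7, 0.5)

The blue cube was at about (11.2, 3.4) and moved to about (10.5, 3.9).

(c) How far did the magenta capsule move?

3.1

From (8.9, 5.1) to (6.6, 3.0), the magenta capsule covered √(2.3² + 2.1²) ≈ 3.1 units.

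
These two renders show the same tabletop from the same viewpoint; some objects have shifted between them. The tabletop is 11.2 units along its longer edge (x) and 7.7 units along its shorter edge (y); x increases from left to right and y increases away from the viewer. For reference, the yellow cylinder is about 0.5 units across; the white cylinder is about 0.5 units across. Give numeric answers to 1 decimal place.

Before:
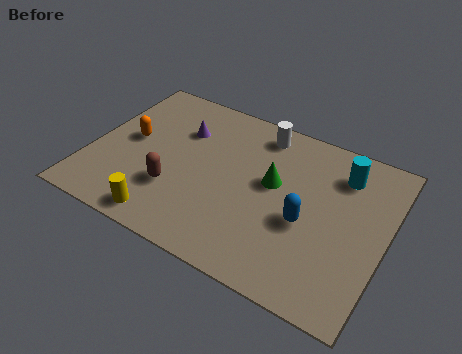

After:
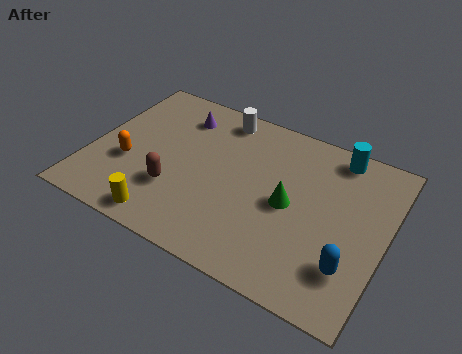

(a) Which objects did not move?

the yellow cylinder and the brown capsule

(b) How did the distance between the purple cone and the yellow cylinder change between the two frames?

+0.7

The distance was about 4.5 in the first image and 5.2 in the second, so they moved 0.7 units further apart.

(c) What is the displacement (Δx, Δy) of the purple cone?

(-0.2, 0.7)

From the two frames, the purple cone sits at roughly (3.2, 5.4) before and (3.0, 6.1) after.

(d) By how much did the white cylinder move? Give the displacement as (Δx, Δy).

(-1.6, 0.1)

The white cylinder started near (6.1, 6.6) and ended near (4.5, 6.7).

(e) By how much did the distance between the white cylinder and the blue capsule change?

+3.3

Before: roughly 4.0 units apart; after: 7.3. That's 3.3 units further apart.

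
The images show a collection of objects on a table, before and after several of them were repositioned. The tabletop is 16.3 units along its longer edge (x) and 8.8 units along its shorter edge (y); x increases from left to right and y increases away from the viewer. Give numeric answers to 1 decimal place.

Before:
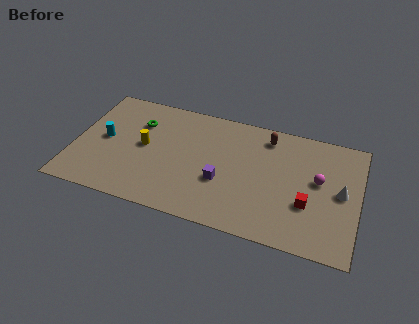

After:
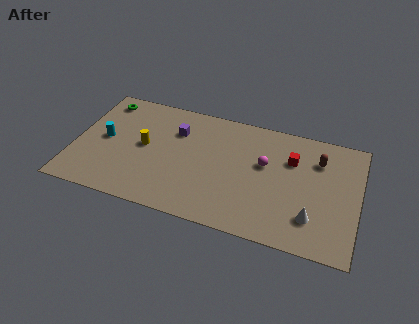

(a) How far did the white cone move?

2.7

The white cone moved from about (15.3, 4.5) to (13.8, 2.2), a distance of √(1.5² + 2.3²) ≈ 2.7.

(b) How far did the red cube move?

3.2

The red cube was near (13.5, 3.1) before and (12.4, 6.1) after, so it travelled √(1.1² + 3.0²) ≈ 3.2 units.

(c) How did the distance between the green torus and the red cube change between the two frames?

+0.7

Before: roughly 10.5 units apart; after: 11.2. That's 0.7 units further apart.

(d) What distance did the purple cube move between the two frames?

4.2

From (8.6, 3.3) to (5.7, 6.3), the purple cube covered √(2.9² + 3.0²) ≈ 4.2 units.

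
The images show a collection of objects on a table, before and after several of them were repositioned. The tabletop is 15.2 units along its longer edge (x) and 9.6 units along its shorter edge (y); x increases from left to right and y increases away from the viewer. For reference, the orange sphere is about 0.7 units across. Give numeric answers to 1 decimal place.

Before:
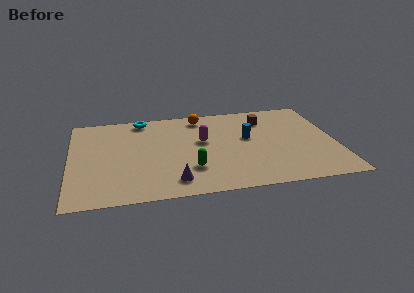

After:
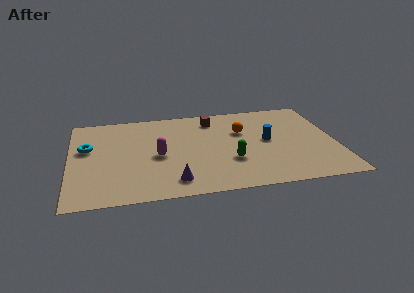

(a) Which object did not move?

the purple cone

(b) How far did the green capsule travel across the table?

2.4

The green capsule was near (6.8, 2.7) before and (9.1, 3.2) after, so it travelled √(2.3² + 0.5²) ≈ 2.4 units.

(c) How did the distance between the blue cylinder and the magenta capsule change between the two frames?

+3.7

The distance was about 2.6 in the first image and 6.3 in the second, so they moved 3.7 units further apart.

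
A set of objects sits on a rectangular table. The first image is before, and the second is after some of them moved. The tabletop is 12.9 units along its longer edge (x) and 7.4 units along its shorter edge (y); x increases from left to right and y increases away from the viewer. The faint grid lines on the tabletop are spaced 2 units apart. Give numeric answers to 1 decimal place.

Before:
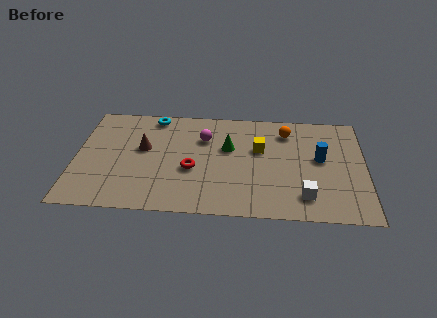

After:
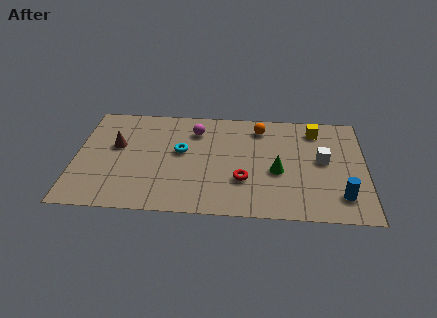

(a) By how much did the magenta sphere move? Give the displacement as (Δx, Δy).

(-0.4, 0.5)

From the two frames, the magenta sphere sits at roughly (5.7, 5.2) before and (5.3, 5.7) after.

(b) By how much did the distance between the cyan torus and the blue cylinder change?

-0.3

The distance was about 7.9 in the first image and 7.6 in the second, so they moved 0.3 units closer together.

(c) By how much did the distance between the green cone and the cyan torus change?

+0.5

The distance was about 3.9 in the first image and 4.4 in the second, so they moved 0.5 units further apart.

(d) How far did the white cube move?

2.6

From (10.2, 1.5) to (11.0, 4.0), the white cube covered √(0.8² + 2.5²) ≈ 2.6 units.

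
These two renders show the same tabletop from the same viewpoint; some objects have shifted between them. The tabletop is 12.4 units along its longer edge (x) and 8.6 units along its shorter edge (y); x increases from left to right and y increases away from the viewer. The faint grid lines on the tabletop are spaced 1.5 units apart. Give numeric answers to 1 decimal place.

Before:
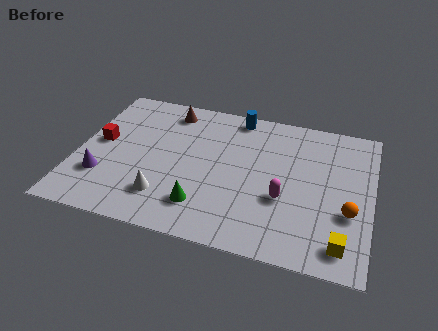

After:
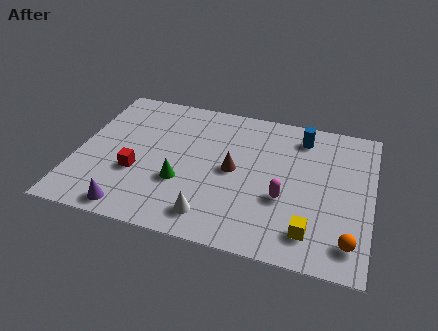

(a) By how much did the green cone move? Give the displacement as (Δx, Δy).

(-1.0, 1.1)

The green cone started near (5.5, 1.9) and ended near (4.5, 3.0).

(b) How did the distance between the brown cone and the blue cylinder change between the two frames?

+1.0

The distance was about 2.9 in the first image and 3.9 in the second, so they moved 1.0 units further apart.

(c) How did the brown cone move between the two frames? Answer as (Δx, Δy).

(3.0, -3.0)

The brown cone was at about (3.6, 7.3) and moved to about (6.6, 4.3).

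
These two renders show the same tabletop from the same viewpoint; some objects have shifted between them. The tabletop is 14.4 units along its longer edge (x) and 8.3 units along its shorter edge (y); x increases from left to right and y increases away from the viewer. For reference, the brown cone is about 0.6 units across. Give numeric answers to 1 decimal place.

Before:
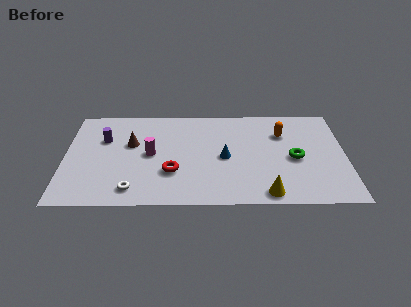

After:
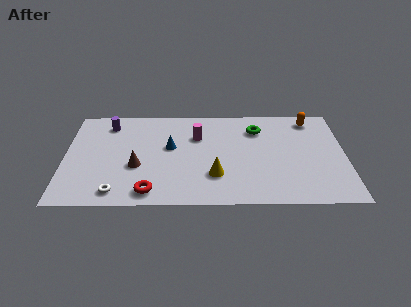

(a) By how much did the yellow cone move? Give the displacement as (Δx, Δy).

(-2.6, 1.5)

From the two frames, the yellow cone sits at roughly (10.3, 0.9) before and (7.7, 2.4) after.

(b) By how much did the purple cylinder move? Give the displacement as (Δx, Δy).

(0.2, 1.3)

The purple cylinder was at about (2.0, 5.5) and moved to about (2.2, 6.8).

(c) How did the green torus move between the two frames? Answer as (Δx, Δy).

(-1.9, 2.5)

The green torus was at about (11.8, 3.8) and moved to about (9.9, 6.3).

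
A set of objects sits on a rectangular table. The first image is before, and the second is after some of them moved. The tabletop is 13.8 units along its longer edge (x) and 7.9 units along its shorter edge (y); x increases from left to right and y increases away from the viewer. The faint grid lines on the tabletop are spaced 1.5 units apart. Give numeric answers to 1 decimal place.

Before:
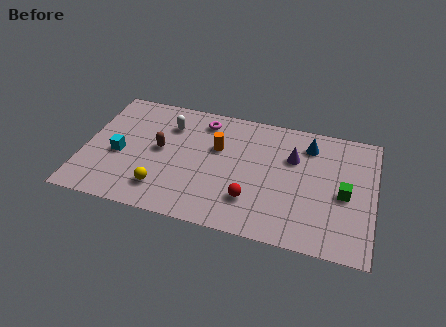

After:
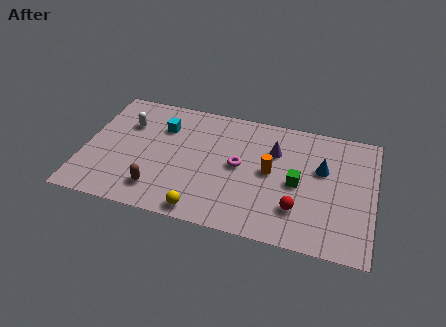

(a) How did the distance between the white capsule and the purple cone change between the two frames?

+1.1

Before: roughly 6.0 units apart; after: 7.1. That's 1.1 units further apart.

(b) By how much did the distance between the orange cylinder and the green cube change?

-4.9

They were about 6.3 units apart before and 1.4 after — 4.9 units closer together.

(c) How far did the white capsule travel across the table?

2.0

The white capsule was near (3.9, 5.9) before and (1.9, 5.5) after, so it travelled √(2.0² + 0.4²) ≈ 2.0 units.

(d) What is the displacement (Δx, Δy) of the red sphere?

(2.2, 0.0)

From the two frames, the red sphere sits at roughly (8.1, 2.1) before and (10.3, 2.1) after.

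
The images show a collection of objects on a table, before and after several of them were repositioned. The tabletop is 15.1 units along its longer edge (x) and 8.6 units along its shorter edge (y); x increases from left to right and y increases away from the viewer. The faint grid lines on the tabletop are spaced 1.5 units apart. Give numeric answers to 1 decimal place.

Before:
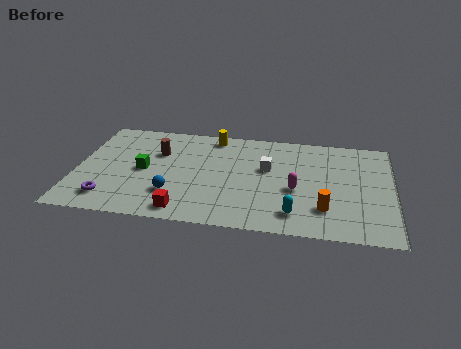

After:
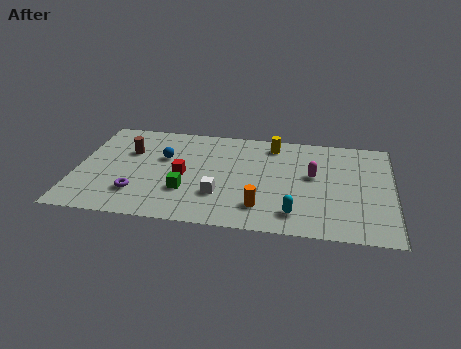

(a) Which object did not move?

the cyan capsule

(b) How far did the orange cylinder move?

3.0

The orange cylinder moved from about (11.9, 2.2) to (8.9, 1.9), a distance of √(3.0² + 0.3²) ≈ 3.0.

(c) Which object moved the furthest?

the white cube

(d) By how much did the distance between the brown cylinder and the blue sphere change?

-1.8

They were about 3.5 units apart before and 1.7 after — 1.8 units closer together.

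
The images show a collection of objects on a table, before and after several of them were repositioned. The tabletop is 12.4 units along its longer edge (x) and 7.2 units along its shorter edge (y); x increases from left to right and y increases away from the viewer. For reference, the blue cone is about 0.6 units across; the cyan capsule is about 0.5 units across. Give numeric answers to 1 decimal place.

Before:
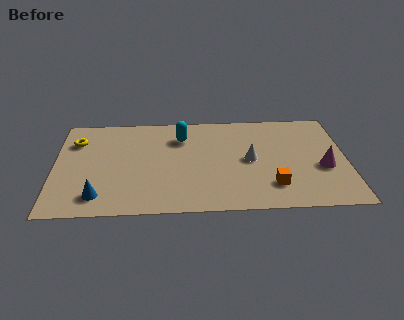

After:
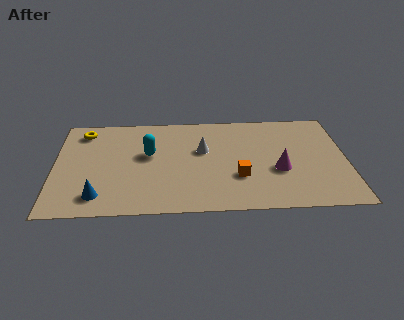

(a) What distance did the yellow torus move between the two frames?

0.8

The yellow torus moved from about (0.9, 5.3) to (1.2, 6.0), a distance of √(0.3² + 0.7²) ≈ 0.8.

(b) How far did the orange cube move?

1.6

The orange cube moved from about (9.2, 1.7) to (7.8, 2.4), a distance of √(1.4² + 0.7²) ≈ 1.6.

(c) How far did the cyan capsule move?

1.8

From (5.4, 5.4) to (4.0, 4.2), the cyan capsule covered √(1.4² + 1.2²) ≈ 1.8 units.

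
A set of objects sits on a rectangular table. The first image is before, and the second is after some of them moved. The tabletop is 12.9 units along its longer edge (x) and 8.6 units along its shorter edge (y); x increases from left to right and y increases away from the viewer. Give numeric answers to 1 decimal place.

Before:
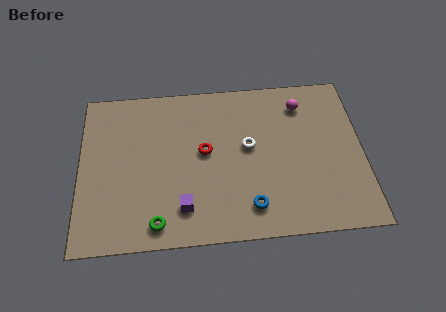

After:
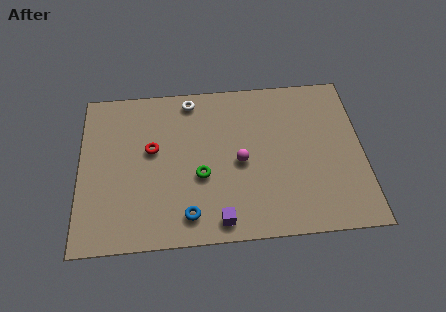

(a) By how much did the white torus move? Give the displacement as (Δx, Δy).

(-2.6, 2.8)

The white torus started near (7.7, 4.8) and ended near (5.1, 7.6).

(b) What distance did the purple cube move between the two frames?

1.8

The purple cube moved from about (4.7, 1.8) to (6.3, 1.0), a distance of √(1.6² + 0.8²) ≈ 1.8.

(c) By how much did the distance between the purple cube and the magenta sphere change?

-4.3

Before: roughly 7.5 units apart; after: 3.2. That's 4.3 units closer together.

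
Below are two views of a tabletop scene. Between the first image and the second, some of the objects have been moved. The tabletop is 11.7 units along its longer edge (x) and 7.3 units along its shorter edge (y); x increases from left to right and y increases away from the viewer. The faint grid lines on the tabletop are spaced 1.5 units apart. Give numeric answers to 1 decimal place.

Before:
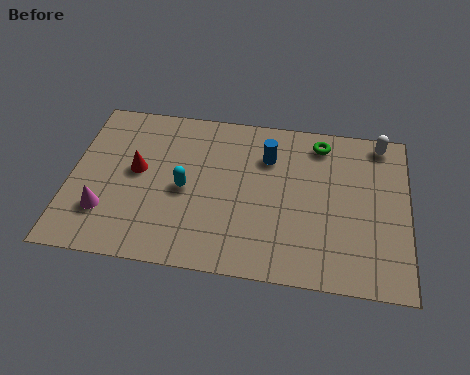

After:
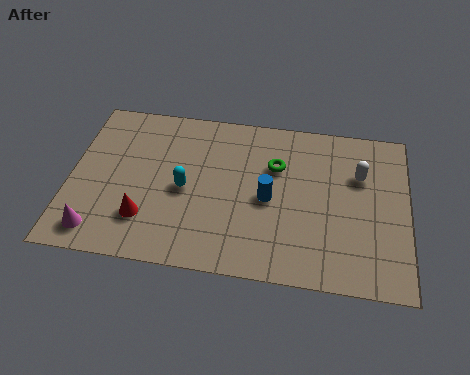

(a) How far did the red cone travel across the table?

2.1

The red cone moved from about (2.3, 4.0) to (2.7, 1.9), a distance of √(0.4² + 2.1²) ≈ 2.1.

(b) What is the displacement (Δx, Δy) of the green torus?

(-1.5, -1.3)

From the two frames, the green torus sits at roughly (8.6, 6.2) before and (7.1, 4.9) after.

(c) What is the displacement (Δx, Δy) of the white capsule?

(-0.7, -1.6)

The white capsule started near (10.7, 6.5) and ended near (10.0, 4.9).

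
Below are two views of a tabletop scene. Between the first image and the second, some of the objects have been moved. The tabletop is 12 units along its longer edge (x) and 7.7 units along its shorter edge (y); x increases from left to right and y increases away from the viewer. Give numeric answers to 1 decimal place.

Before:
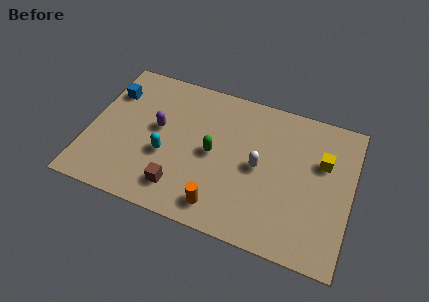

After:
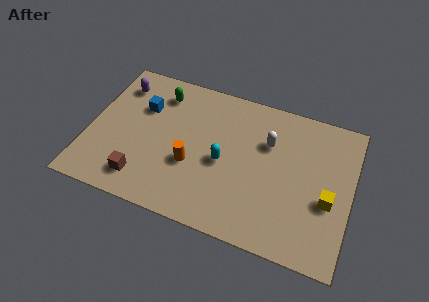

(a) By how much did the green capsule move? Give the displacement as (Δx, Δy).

(-2.7, 2.4)

The green capsule started near (5.7, 3.8) and ended near (3.0, 6.2).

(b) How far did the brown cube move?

1.7

The brown cube moved from about (4.4, 1.5) to (2.7, 1.4), a distance of √(1.7² + 0.1²) ≈ 1.7.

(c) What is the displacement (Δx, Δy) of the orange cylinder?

(-1.5, 1.7)

The orange cylinder started near (6.3, 1.2) and ended near (4.8, 2.9).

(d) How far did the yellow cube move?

1.9

The yellow cube was near (10.6, 5.0) before and (11.0, 3.1) after, so it travelled √(0.4² + 1.9²) ≈ 1.9 units.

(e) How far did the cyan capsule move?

2.6

From (3.6, 3.0) to (6.2, 3.5), the cyan capsule covered √(2.6² + 0.5²) ≈ 2.6 units.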